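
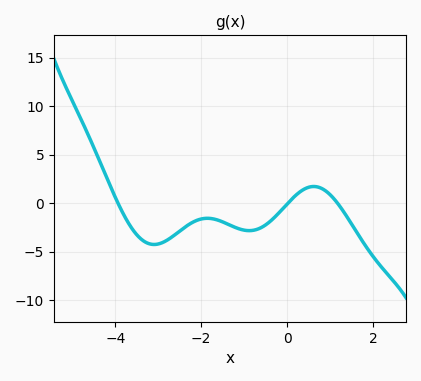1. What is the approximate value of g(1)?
1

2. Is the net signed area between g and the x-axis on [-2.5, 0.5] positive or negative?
negative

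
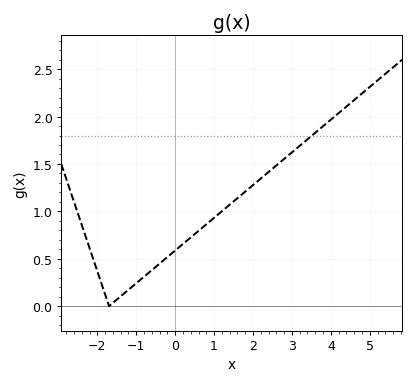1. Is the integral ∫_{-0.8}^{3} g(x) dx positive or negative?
positive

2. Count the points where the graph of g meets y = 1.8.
1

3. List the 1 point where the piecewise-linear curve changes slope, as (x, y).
(-1.7, 0)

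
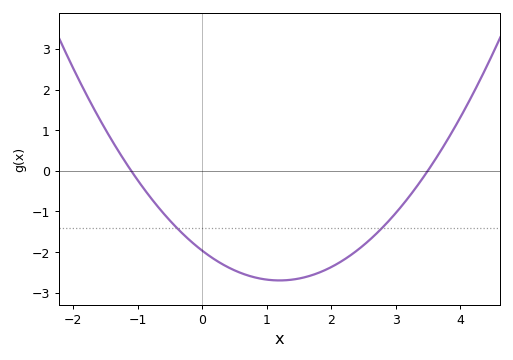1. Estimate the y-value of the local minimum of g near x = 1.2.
-2.7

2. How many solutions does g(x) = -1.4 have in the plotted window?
2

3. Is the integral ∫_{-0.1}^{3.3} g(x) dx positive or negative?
negative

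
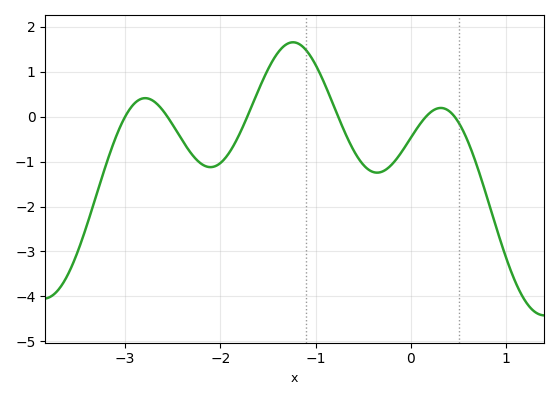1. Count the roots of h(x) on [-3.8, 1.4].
6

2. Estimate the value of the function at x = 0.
-0.5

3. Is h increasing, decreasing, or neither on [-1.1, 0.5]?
neither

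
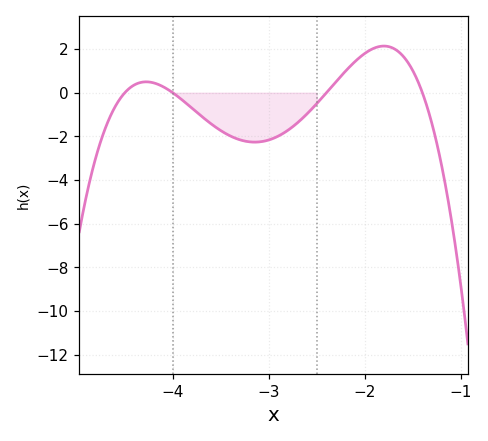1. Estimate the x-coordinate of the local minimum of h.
-3.1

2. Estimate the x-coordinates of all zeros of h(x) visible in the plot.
-4.5, -4, -2.4, -1.4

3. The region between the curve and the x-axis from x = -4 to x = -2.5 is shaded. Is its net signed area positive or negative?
negative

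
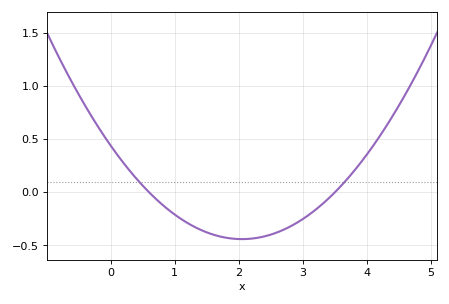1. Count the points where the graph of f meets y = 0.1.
2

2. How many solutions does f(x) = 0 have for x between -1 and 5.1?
2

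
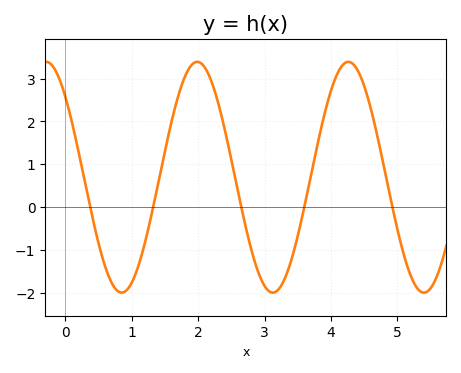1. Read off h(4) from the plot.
2.7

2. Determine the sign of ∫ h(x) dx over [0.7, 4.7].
positive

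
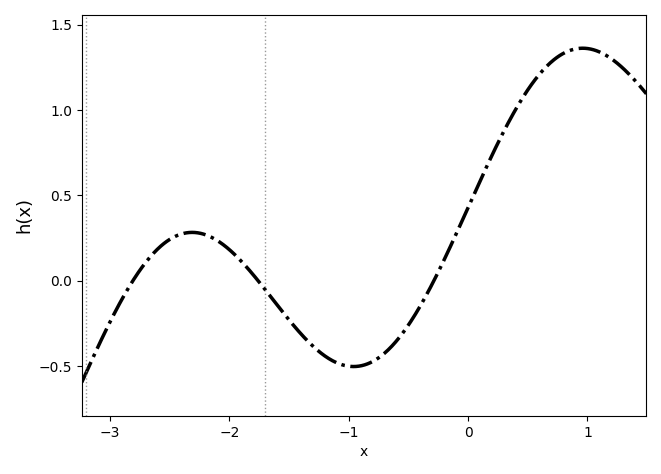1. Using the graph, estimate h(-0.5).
-0.25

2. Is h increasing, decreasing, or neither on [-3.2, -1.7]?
neither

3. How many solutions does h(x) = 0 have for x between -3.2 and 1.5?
3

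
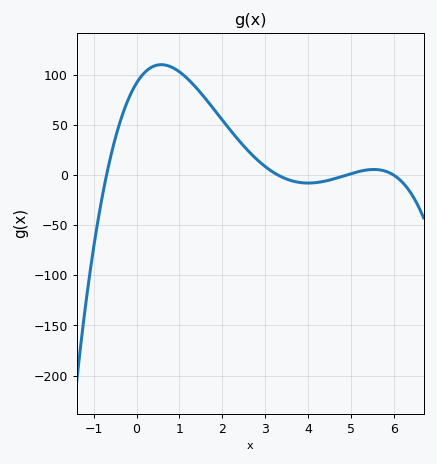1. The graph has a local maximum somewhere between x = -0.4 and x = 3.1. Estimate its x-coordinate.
0.6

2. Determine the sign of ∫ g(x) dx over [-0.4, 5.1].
positive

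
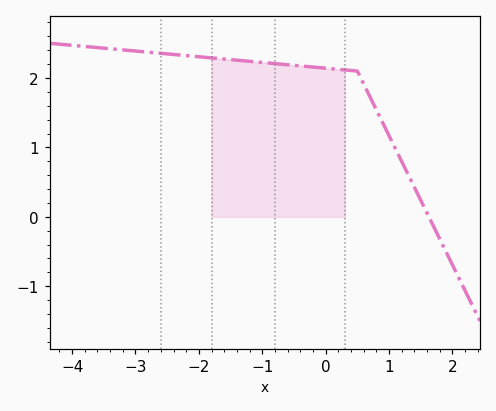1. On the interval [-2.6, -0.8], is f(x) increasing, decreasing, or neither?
decreasing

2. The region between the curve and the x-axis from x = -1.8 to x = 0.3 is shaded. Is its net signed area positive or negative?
positive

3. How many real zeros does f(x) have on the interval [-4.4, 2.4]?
1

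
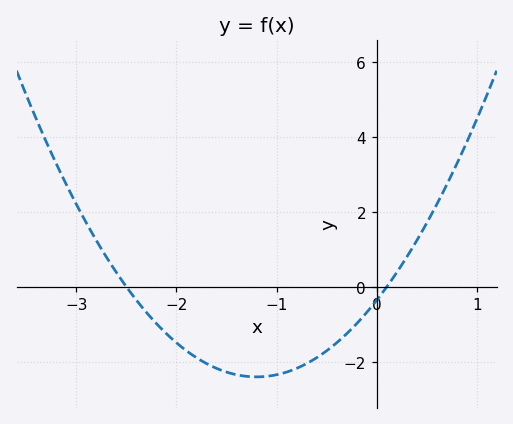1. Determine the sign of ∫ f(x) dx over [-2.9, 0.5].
negative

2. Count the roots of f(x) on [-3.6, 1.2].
2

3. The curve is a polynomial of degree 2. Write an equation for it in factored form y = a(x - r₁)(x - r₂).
y = 1.42(x + 2.5)(x - 0.1)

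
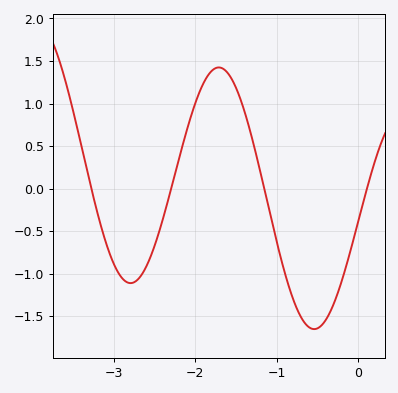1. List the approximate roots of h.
-3.3, -2.3, -1.2, 0.1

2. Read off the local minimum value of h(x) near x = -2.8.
-1.1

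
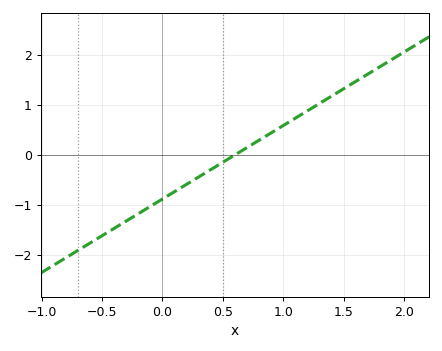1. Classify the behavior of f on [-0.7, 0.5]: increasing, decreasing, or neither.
increasing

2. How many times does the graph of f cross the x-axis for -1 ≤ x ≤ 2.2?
1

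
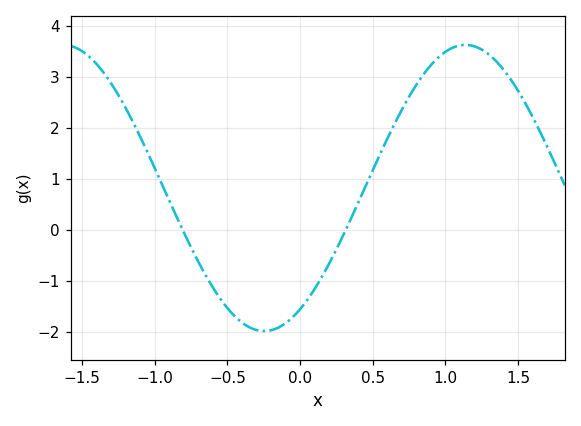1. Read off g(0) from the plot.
-1.6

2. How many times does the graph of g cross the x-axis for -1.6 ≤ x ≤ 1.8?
2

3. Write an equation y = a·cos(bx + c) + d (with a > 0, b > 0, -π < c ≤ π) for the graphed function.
y = 2.81cos(2.3x - 2.6) + 0.82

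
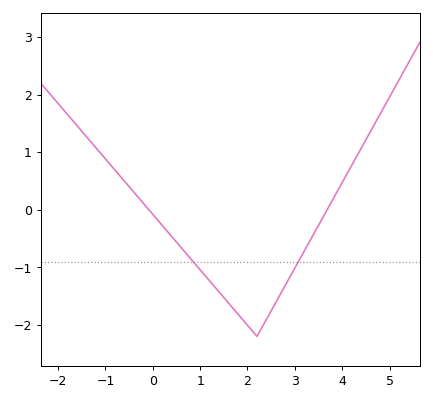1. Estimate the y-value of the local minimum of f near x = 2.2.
-2.2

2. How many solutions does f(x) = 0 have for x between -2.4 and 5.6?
2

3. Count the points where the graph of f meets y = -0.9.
2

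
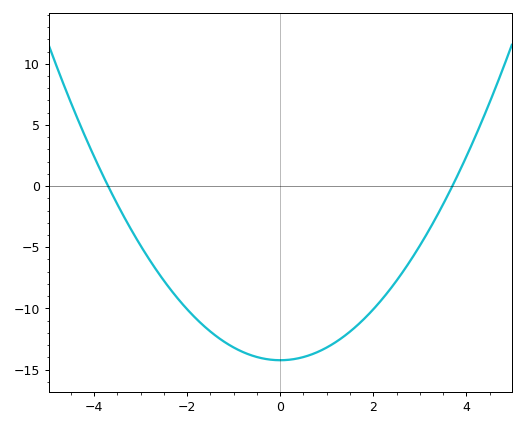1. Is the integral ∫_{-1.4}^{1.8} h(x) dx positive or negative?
negative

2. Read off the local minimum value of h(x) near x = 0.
-14.2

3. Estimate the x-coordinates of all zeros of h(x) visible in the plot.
-3.7, 3.7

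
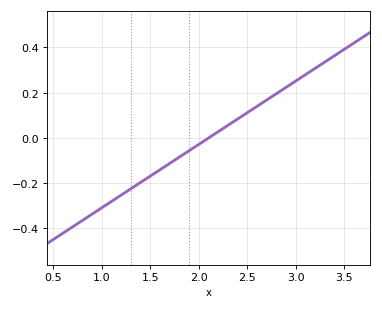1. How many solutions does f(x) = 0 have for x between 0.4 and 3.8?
1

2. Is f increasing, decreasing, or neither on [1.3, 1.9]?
increasing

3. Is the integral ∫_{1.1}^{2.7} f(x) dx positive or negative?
negative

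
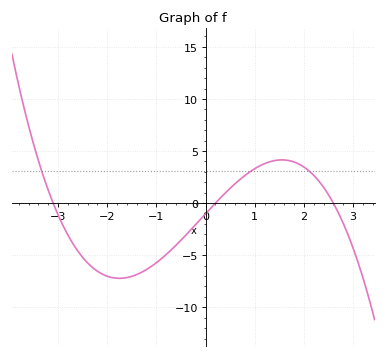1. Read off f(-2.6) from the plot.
-4.59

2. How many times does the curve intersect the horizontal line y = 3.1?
3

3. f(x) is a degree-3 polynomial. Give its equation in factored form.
y = -0.63(x + 3.1)(x - 0.2)(x - 2.6)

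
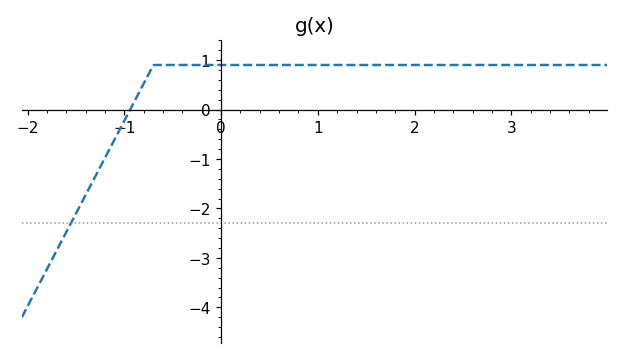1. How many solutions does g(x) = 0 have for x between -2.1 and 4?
1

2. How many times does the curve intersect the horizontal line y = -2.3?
1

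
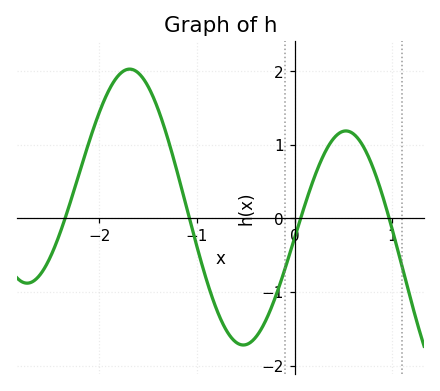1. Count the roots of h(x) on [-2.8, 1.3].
4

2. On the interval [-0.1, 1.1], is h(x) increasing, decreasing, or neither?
neither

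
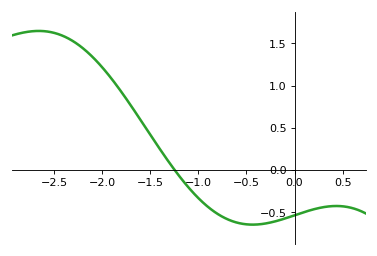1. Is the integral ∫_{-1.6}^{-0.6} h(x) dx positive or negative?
negative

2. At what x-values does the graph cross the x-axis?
-1.25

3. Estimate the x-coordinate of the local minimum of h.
-0.435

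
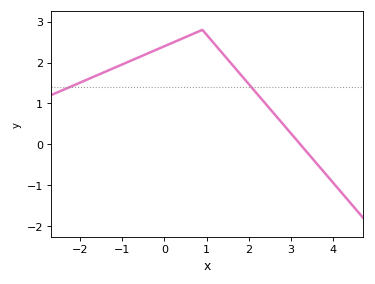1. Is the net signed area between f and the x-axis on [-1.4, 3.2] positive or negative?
positive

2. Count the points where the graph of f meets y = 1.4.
2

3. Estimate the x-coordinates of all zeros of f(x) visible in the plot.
3.22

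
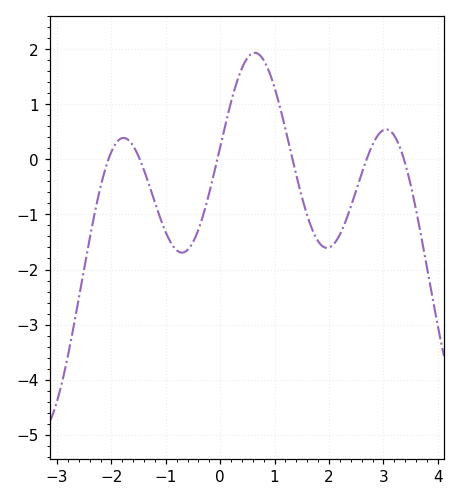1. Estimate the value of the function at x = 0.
0.228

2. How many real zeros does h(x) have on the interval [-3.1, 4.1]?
6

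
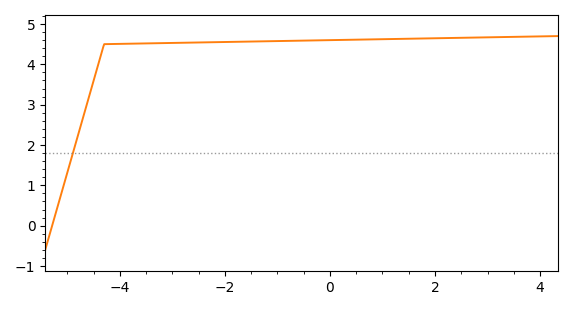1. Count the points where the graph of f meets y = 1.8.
1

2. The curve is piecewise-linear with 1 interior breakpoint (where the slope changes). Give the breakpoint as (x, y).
(-4.3, 4.5)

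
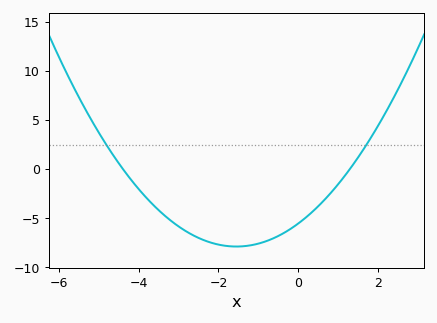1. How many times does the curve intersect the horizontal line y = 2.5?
2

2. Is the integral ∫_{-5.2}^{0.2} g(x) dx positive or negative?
negative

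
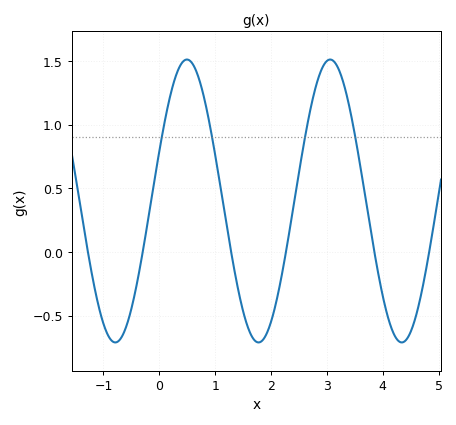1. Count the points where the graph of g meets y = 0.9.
4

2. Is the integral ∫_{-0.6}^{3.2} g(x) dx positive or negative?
positive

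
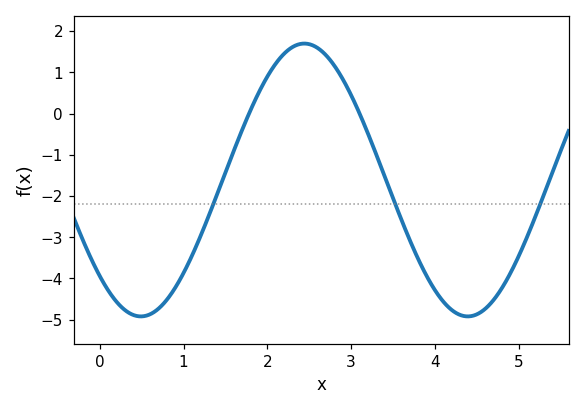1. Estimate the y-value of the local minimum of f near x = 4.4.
-4.92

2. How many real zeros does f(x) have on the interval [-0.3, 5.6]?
2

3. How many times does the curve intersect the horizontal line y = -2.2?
3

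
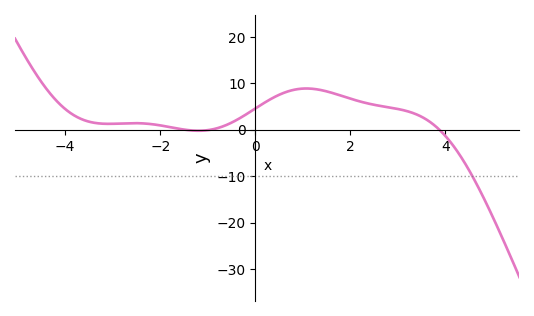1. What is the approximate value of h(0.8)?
9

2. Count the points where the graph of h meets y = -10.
1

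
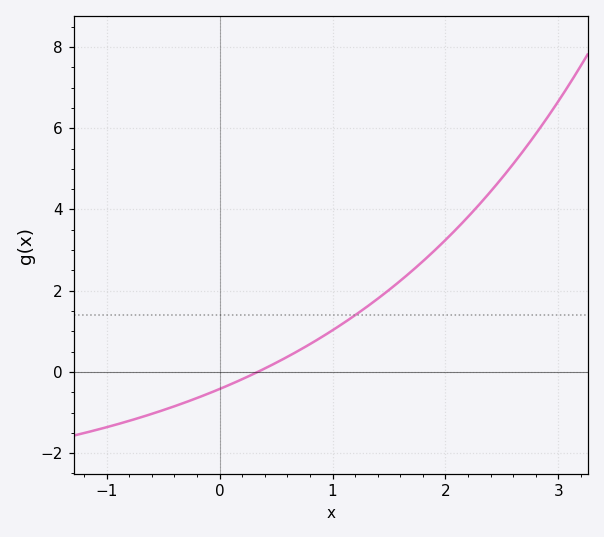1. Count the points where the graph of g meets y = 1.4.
1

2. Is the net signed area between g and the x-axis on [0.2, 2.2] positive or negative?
positive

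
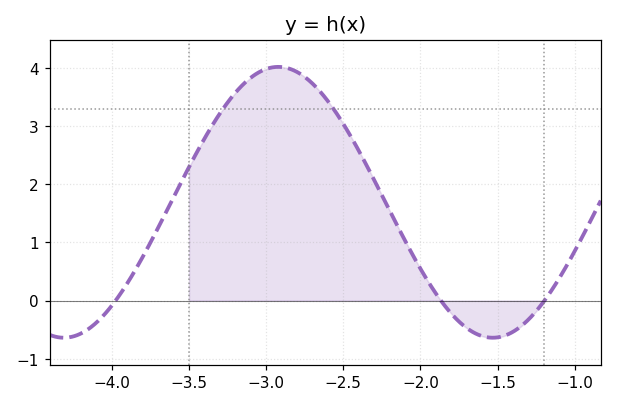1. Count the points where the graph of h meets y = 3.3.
2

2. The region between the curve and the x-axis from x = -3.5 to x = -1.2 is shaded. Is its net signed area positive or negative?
positive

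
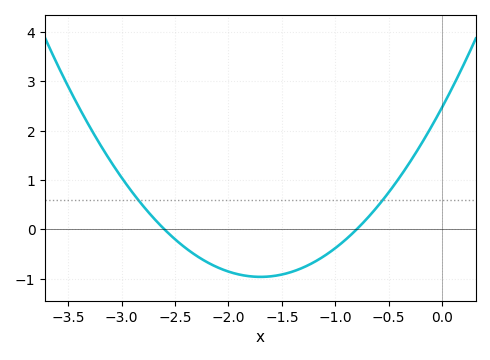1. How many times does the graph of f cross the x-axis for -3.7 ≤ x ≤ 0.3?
2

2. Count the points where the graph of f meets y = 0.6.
2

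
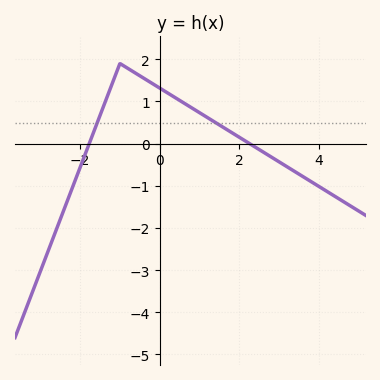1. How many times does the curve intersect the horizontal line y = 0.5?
2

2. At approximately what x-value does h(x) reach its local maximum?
-0.997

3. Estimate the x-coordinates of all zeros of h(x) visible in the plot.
-1.77, 2.26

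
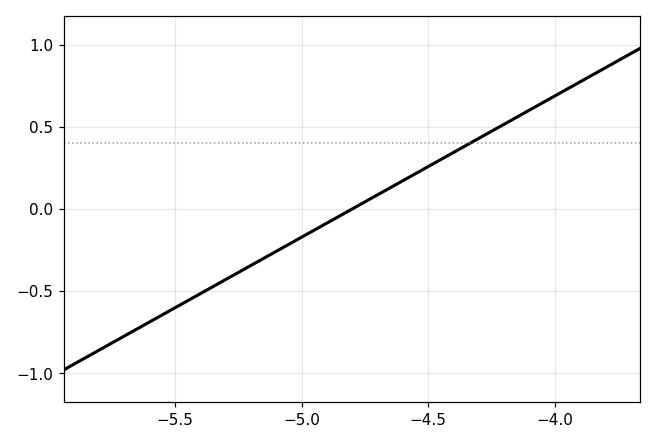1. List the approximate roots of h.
-4.8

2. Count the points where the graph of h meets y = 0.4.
1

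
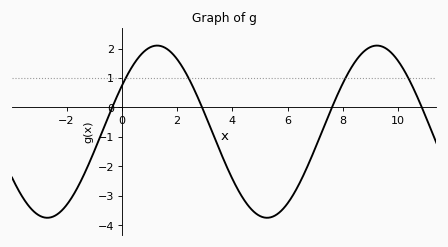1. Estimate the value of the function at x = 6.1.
-3.11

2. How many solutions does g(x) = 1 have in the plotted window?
4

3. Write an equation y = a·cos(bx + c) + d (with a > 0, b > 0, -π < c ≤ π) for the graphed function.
y = 2.92cos(0.79x - 1.01) - 0.82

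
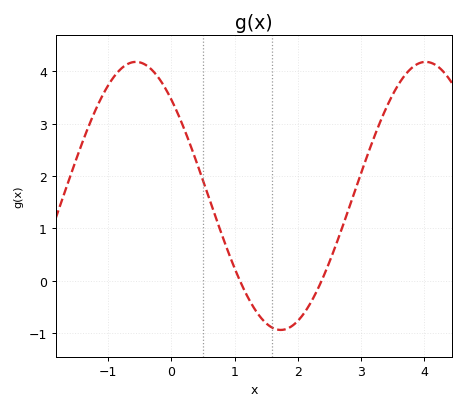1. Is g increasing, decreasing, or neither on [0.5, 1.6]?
decreasing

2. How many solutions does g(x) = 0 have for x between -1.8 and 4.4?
2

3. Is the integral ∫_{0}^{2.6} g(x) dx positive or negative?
positive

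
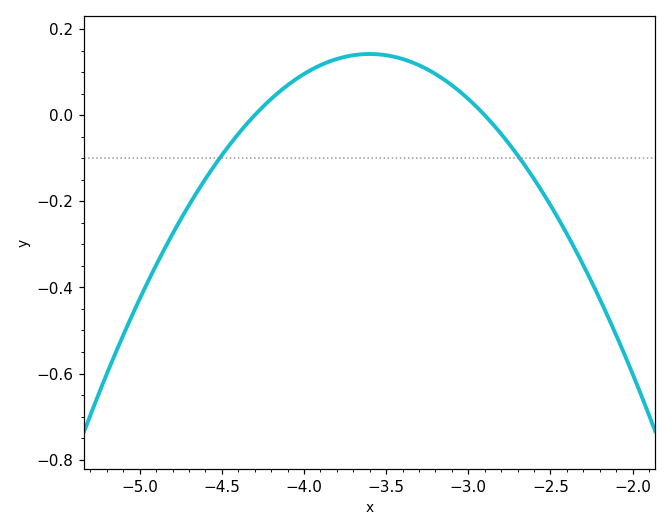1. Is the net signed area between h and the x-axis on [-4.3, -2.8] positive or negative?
positive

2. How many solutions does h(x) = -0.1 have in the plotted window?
2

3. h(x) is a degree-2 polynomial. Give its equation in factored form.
y = -0.29(x + 4.3)(x + 2.9)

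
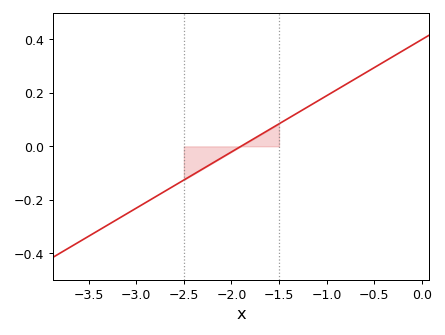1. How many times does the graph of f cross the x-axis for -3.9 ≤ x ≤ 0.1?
1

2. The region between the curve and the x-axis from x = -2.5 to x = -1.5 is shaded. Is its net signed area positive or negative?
negative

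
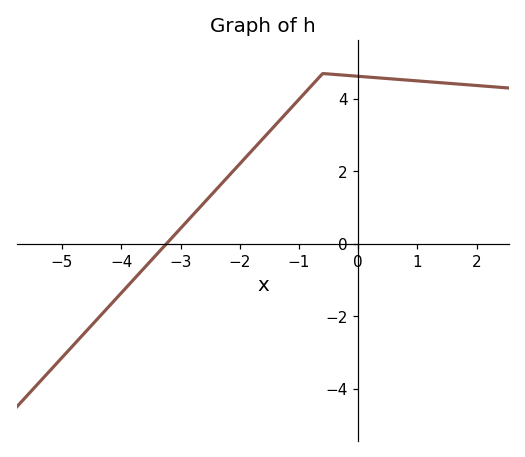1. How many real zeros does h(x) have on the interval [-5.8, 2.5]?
1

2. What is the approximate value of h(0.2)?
4.6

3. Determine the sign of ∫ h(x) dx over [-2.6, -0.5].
positive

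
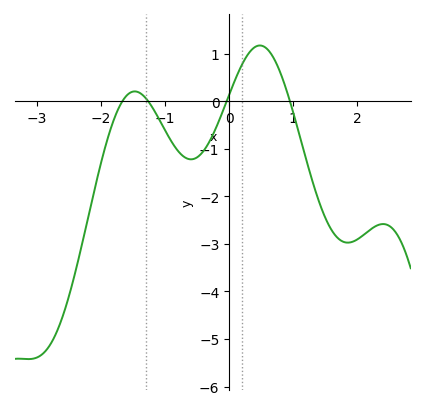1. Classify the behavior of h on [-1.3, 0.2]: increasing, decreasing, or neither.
neither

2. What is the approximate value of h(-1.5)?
0.2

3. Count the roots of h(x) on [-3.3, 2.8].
4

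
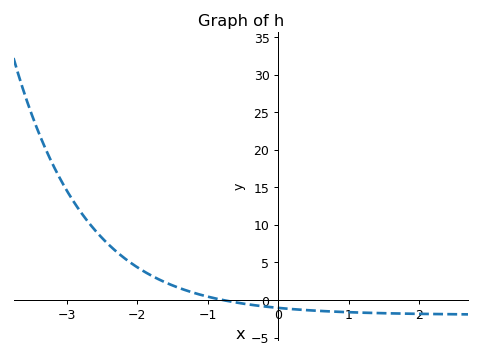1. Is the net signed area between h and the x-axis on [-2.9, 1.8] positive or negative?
positive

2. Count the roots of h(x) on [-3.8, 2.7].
1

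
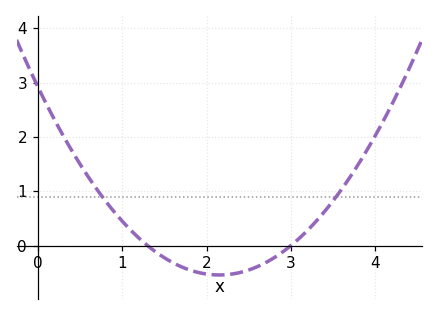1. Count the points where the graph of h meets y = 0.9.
2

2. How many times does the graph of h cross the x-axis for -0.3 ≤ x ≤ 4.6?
2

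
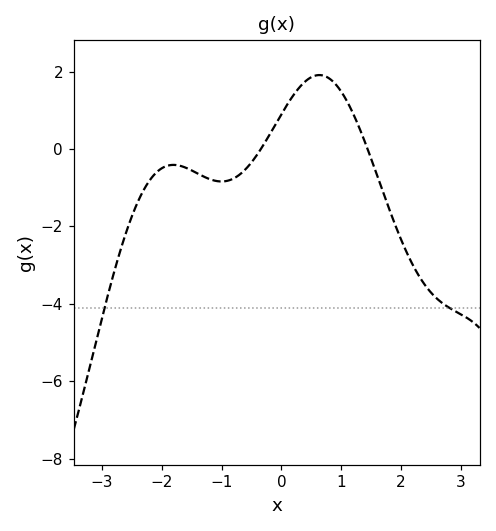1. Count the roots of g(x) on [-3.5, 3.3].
2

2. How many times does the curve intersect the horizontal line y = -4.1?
2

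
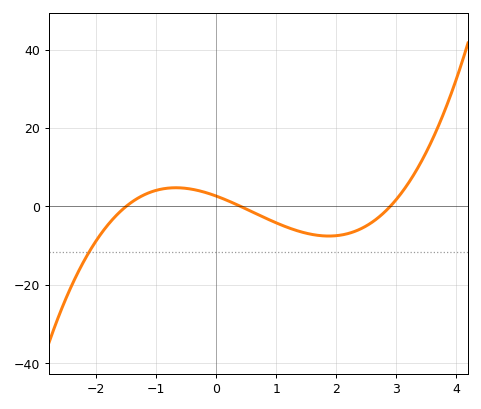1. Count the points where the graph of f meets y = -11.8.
1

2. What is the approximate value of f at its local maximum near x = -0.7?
4.72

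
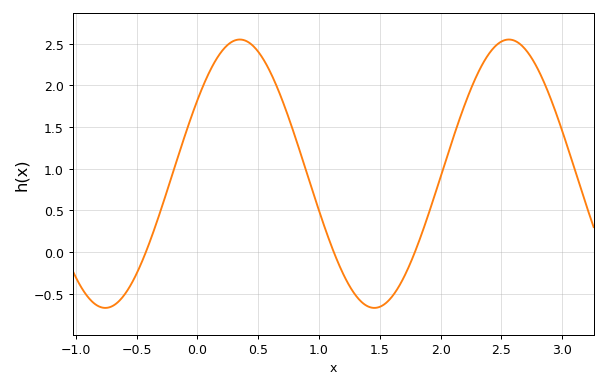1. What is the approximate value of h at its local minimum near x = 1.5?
-0.67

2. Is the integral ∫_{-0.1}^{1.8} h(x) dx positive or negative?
positive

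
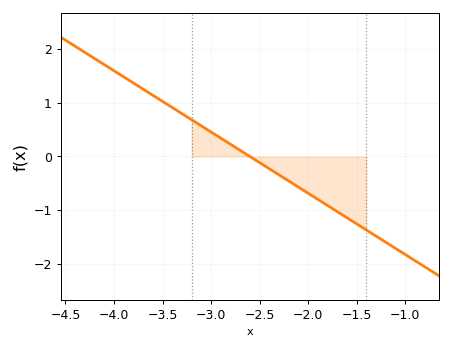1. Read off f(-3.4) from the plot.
0.9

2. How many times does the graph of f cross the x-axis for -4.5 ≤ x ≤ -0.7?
1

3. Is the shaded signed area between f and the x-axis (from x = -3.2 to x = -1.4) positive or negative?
negative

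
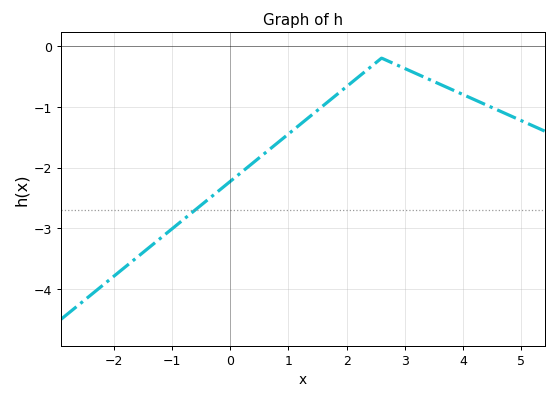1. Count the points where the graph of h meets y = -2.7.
1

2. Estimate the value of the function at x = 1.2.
-1.29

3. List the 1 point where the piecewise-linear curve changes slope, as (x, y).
(2.6, -0.2)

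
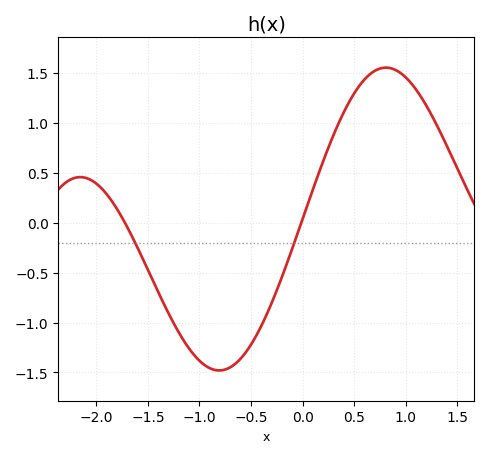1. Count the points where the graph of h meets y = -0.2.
2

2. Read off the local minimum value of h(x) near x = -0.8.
-1.48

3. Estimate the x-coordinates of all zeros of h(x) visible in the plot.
-1.72, -0.012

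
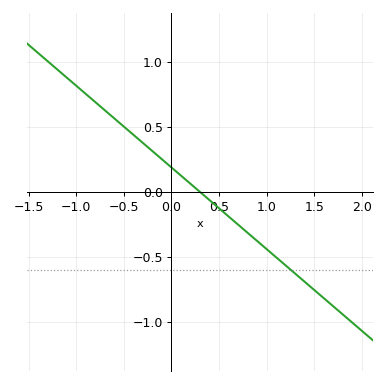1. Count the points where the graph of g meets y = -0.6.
1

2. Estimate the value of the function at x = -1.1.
0.9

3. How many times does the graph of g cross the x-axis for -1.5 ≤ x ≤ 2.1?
1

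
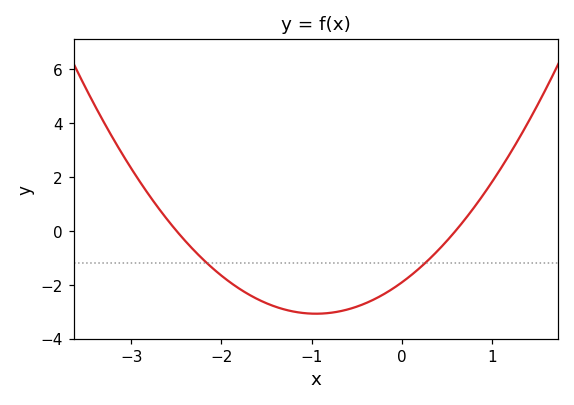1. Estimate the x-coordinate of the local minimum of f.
-1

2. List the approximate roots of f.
-2.5, 0.6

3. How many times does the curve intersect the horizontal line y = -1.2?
2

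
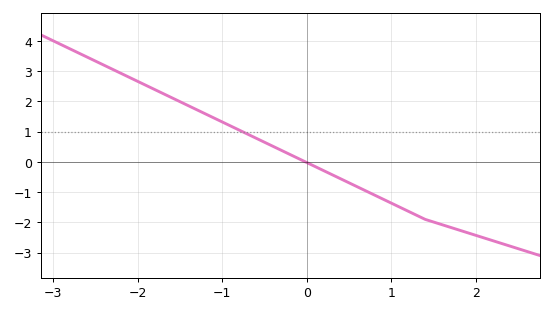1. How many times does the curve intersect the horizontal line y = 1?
1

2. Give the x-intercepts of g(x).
0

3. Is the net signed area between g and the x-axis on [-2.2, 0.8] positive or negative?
positive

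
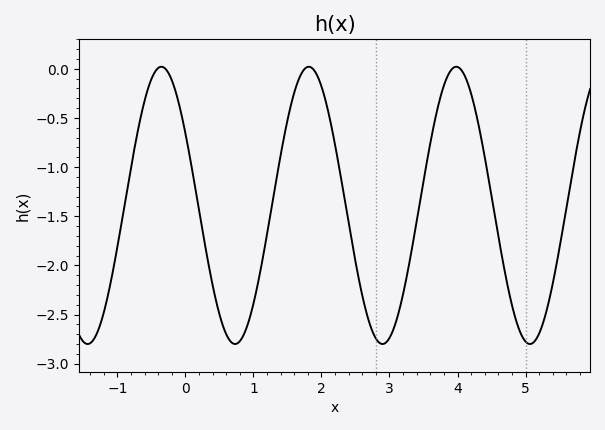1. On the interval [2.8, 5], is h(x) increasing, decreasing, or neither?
neither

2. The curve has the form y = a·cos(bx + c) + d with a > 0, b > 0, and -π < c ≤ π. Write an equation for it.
y = 1.41cos(2.9x + 1.02) - 1.39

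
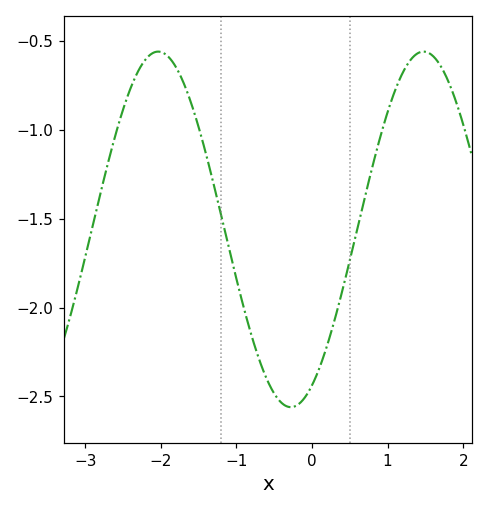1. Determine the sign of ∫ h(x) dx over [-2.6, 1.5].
negative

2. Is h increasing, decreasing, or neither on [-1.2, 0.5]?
neither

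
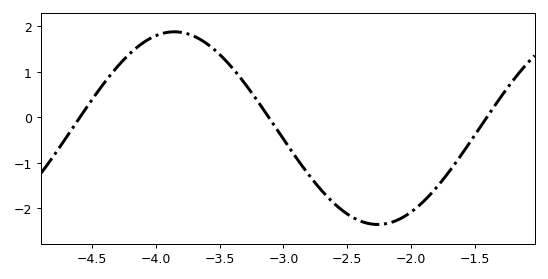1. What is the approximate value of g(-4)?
1.8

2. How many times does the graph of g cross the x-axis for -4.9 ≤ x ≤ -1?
3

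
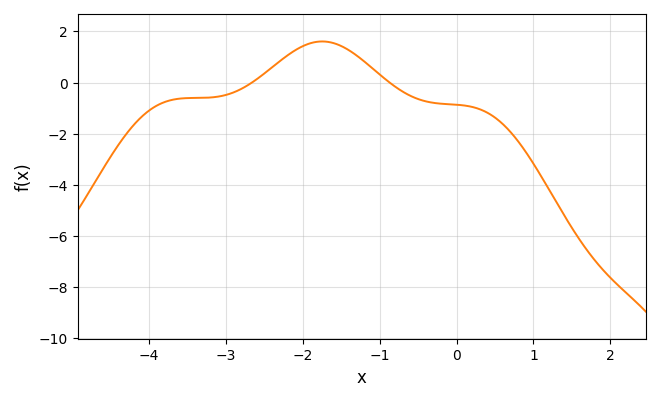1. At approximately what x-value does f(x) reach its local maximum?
-1.7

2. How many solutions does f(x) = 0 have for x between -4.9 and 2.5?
2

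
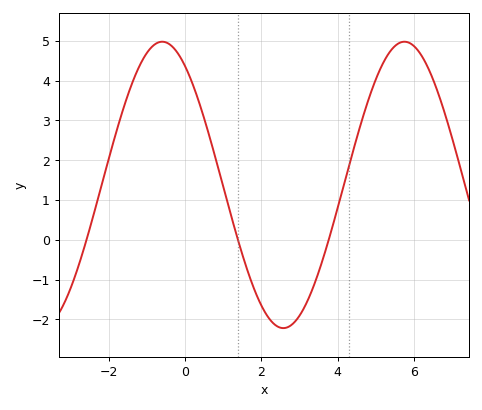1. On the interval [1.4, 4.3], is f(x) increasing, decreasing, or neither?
neither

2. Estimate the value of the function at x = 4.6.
2.89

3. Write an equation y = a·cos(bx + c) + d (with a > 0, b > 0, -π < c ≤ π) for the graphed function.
y = 3.6cos(0.99x + 0.592) + 1.38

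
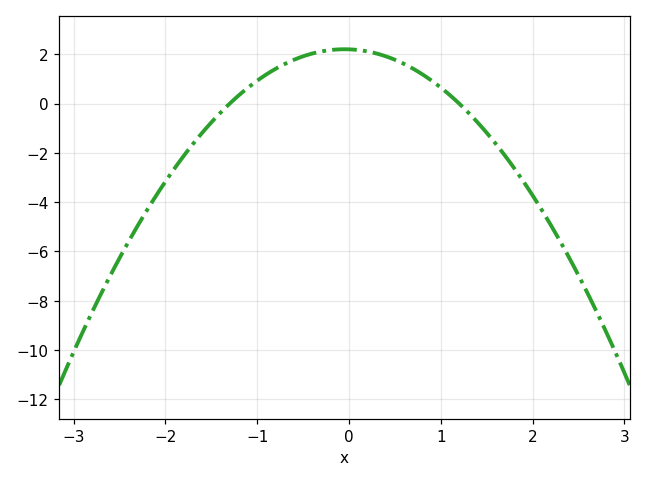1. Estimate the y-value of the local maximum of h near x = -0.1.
2.2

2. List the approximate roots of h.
-1.3, 1.2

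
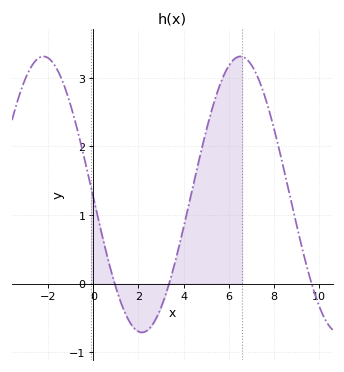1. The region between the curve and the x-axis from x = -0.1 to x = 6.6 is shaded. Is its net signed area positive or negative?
positive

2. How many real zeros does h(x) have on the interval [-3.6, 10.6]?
3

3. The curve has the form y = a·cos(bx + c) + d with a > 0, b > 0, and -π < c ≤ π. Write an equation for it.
y = 2.01cos(0.72x + 1.6) + 1.3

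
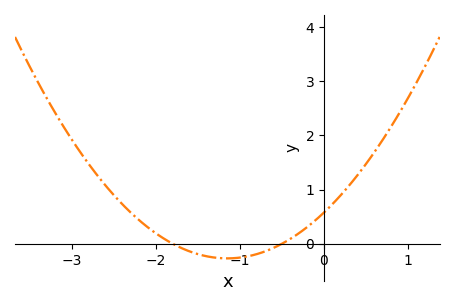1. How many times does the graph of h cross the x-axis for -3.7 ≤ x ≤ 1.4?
2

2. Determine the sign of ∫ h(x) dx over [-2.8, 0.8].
positive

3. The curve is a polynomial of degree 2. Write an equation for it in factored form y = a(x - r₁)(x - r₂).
y = 0.64(x + 1.8)(x + 0.5)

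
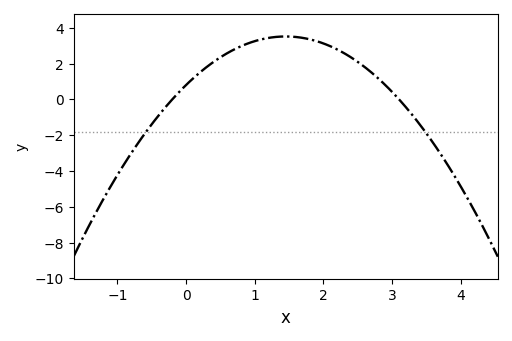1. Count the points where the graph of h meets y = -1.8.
2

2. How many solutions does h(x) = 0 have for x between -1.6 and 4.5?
2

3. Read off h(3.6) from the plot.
-2.4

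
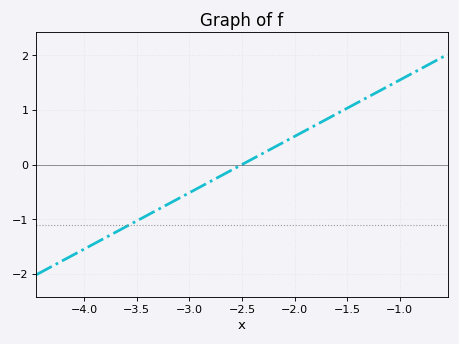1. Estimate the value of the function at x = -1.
1.5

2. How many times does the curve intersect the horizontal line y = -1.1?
1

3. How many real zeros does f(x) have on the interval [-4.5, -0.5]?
1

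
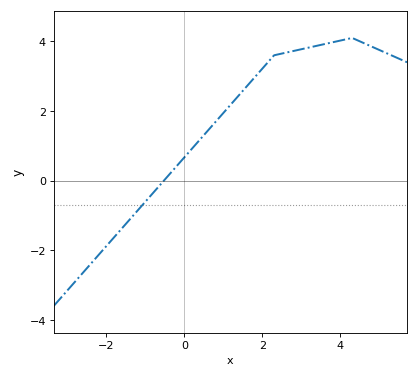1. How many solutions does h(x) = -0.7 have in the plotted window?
1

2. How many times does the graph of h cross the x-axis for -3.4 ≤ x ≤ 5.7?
1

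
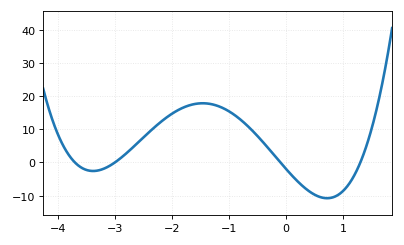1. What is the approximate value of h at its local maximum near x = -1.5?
18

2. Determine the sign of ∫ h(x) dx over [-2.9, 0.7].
positive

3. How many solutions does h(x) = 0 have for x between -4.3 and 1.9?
4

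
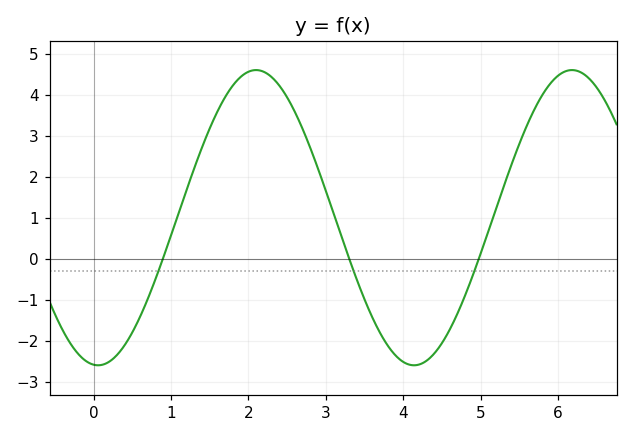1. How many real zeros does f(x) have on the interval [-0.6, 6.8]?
3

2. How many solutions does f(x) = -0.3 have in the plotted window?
3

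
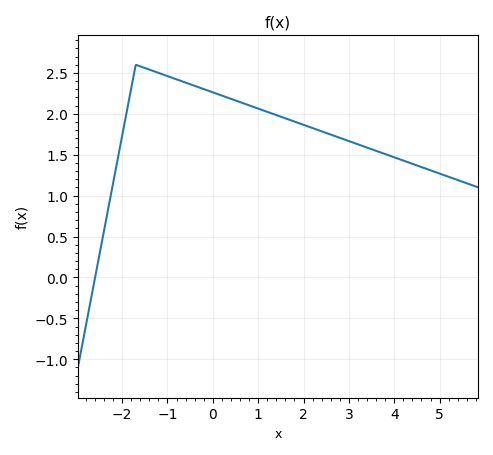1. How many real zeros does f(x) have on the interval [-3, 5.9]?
1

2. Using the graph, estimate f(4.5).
1.37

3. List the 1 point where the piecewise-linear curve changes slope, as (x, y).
(-1.7, 2.6)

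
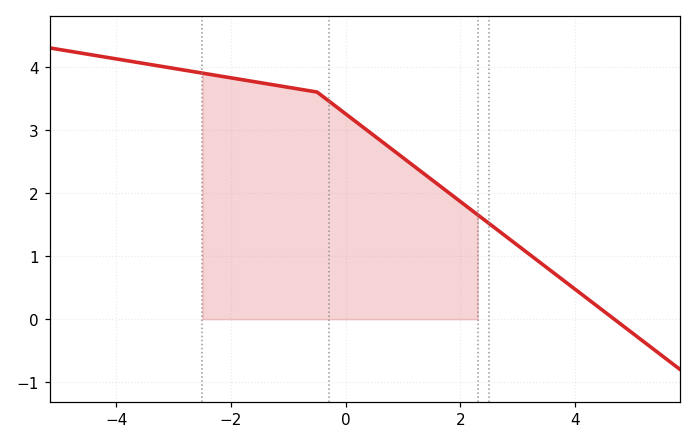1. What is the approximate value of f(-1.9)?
3.81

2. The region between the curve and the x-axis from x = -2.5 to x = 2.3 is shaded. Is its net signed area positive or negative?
positive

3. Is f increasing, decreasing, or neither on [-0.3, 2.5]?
decreasing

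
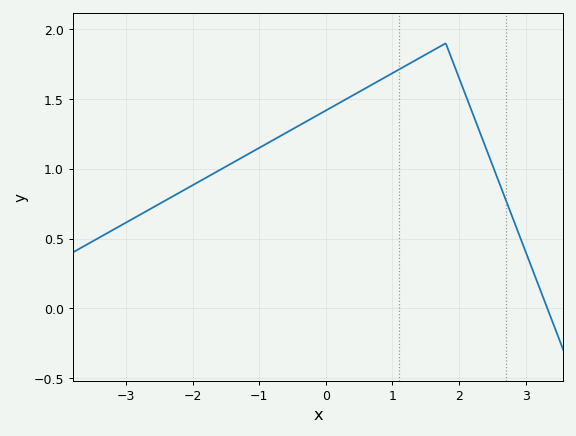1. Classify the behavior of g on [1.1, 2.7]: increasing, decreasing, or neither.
neither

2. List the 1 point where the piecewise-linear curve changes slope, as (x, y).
(1.8, 1.9)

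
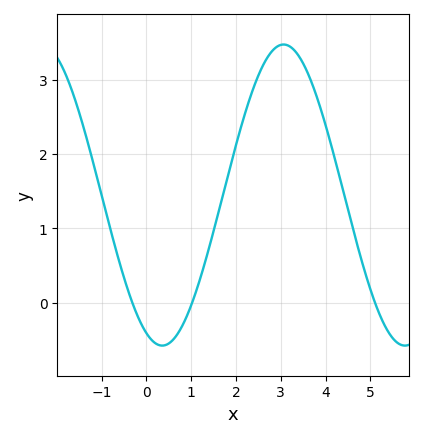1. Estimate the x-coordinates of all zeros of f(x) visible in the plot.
-0.4, 1, 5.2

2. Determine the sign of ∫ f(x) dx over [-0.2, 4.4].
positive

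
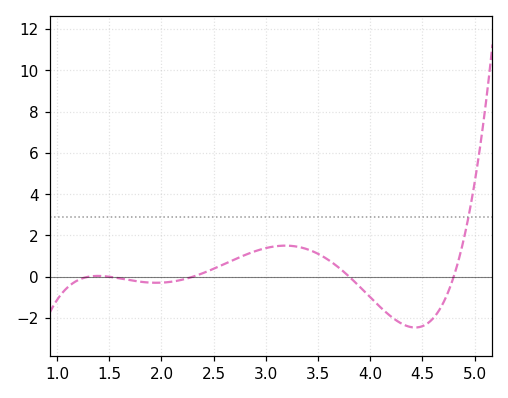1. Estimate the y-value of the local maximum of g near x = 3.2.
1.6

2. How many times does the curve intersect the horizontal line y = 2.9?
1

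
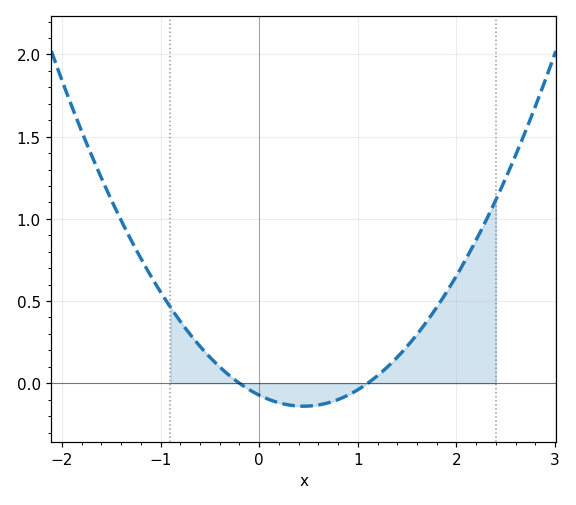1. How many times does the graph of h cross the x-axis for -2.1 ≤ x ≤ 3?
2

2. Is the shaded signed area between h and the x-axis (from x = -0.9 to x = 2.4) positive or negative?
positive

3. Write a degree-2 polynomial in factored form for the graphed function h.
y = 0.33(x + 0.2)(x - 1.1)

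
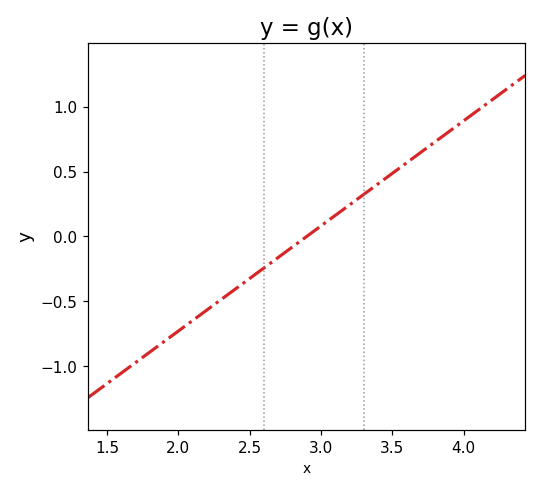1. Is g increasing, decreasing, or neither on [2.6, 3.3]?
increasing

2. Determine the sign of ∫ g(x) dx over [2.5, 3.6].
positive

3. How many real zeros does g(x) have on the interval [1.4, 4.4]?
1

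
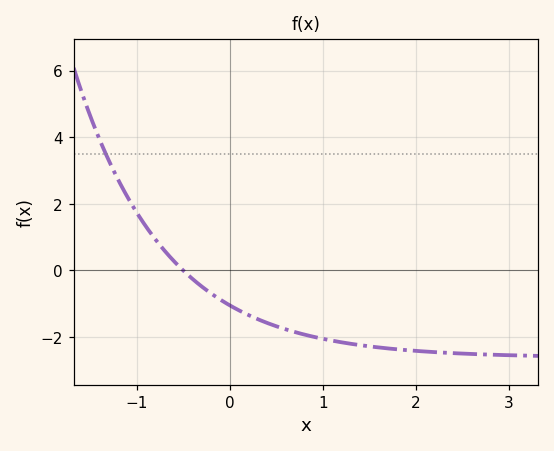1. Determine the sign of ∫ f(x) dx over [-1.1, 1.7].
negative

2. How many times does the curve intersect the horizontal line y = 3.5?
1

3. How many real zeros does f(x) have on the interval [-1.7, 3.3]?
1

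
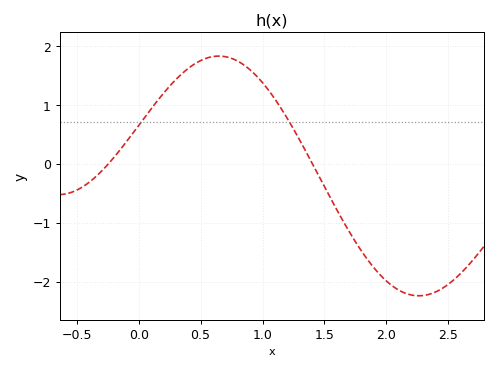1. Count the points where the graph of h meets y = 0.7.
2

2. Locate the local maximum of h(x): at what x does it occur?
0.646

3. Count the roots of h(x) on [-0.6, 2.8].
2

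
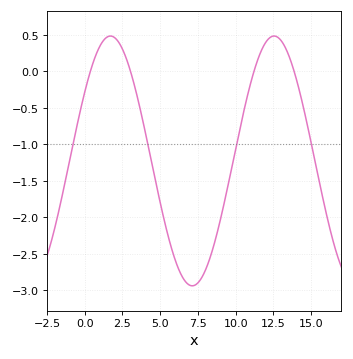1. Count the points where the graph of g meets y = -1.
4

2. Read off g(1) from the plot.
0.35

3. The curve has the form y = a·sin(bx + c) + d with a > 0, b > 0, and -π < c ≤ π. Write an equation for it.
y = 1.71sin(0.58x + 0.58) - 1.23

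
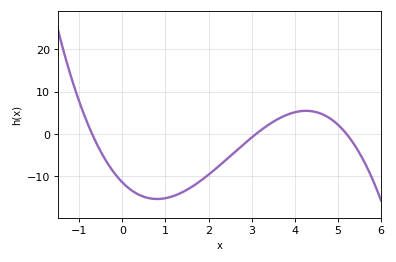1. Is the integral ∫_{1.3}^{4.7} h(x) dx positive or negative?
negative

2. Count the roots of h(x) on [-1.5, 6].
3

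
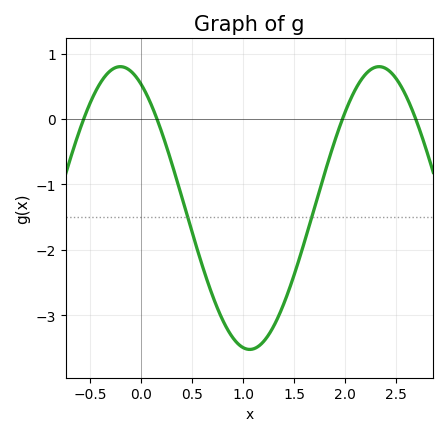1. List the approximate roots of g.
-0.55, 0.15, 1.95, 2.7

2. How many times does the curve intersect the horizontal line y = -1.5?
2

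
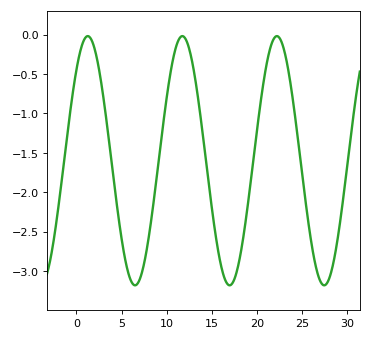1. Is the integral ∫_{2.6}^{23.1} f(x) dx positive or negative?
negative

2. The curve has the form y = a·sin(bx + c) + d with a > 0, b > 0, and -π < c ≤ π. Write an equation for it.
y = 1.58sin(0.6x + 0.82) - 1.6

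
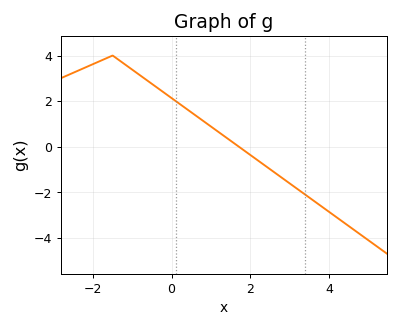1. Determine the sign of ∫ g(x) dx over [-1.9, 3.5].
positive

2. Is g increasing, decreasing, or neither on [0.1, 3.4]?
decreasing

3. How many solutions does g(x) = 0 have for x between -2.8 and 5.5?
1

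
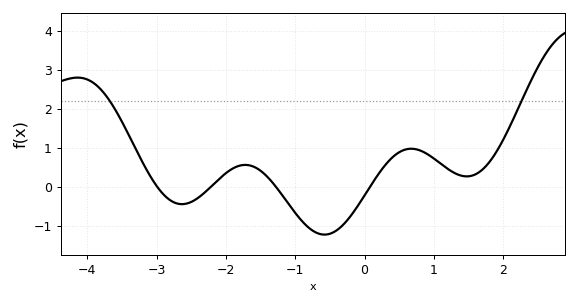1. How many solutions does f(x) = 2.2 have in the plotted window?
2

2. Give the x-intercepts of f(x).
-2.99, -2.22, -1.28, 0.078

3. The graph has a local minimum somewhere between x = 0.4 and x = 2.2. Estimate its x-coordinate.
1.47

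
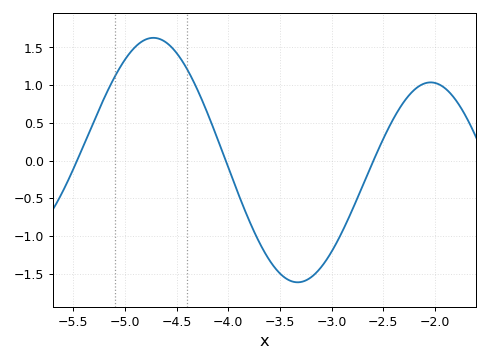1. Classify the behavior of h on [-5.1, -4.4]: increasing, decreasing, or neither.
neither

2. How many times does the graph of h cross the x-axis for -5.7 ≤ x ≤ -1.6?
3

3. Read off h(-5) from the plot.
1.35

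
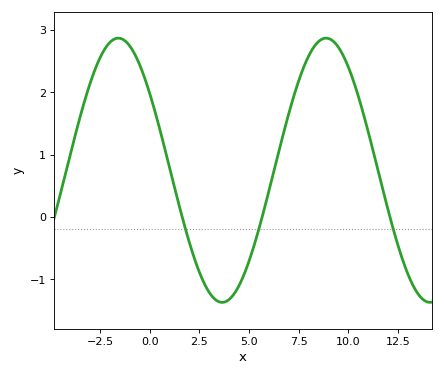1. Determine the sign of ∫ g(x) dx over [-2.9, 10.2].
positive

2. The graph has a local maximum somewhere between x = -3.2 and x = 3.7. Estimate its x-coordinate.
-1.58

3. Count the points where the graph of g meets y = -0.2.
3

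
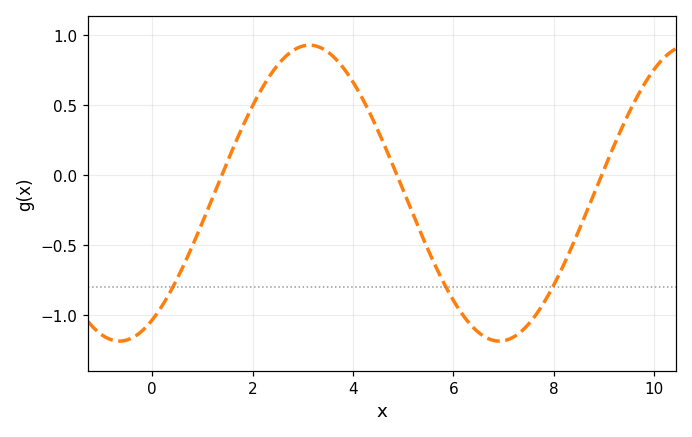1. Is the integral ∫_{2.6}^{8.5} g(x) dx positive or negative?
negative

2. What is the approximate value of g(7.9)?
-0.857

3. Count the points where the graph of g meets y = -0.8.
3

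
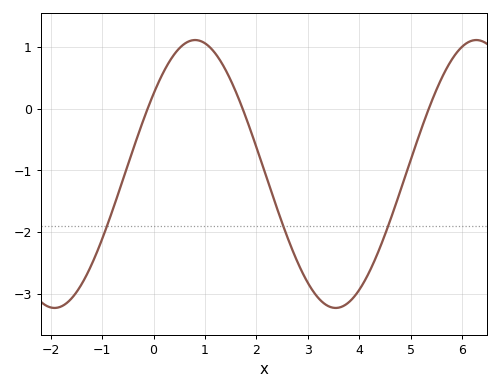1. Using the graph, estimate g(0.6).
1.05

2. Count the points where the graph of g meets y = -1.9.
3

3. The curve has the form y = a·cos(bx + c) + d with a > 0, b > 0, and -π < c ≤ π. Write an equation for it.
y = 2.17cos(1.15x - 0.93) - 1.06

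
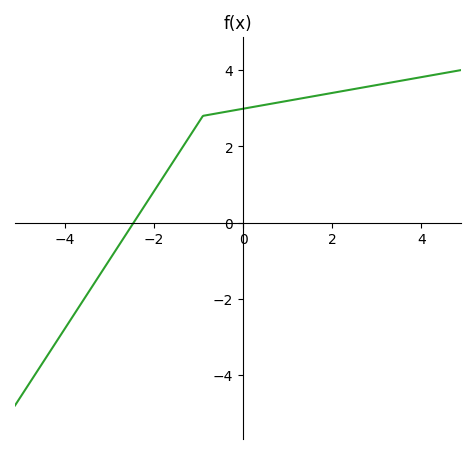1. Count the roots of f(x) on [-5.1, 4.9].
1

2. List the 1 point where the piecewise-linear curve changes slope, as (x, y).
(-0.9, 2.8)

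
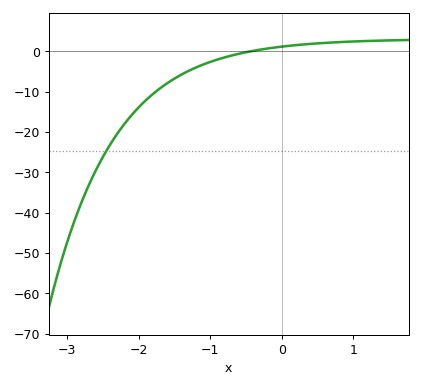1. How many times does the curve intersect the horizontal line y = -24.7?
1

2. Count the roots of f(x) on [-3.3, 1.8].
1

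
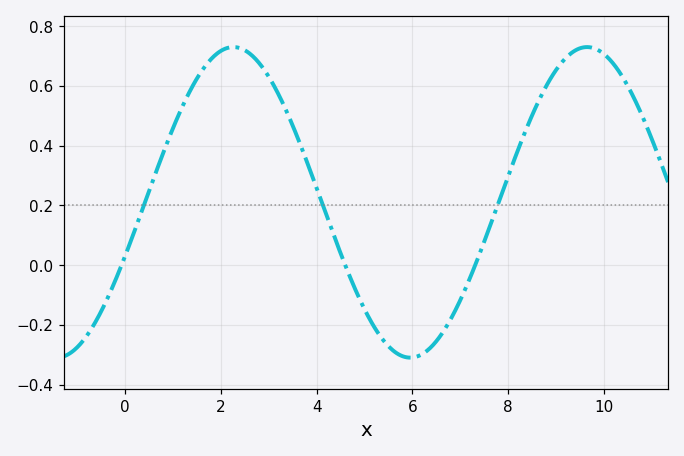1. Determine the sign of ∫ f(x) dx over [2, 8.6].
positive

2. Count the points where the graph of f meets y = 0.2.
3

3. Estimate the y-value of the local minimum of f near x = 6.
-0.3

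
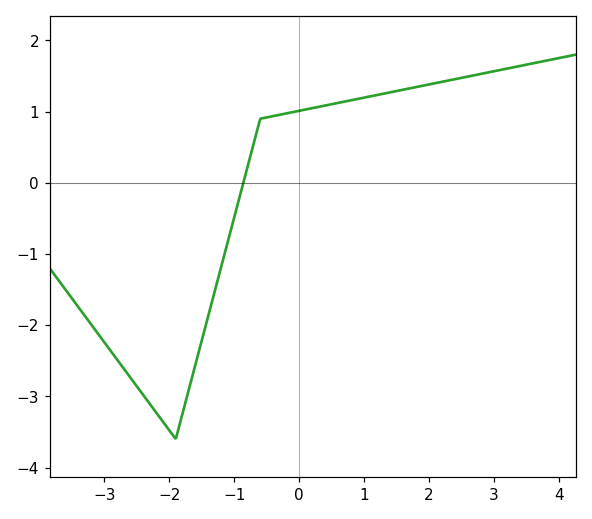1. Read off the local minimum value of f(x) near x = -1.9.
-3.6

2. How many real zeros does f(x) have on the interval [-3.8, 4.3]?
1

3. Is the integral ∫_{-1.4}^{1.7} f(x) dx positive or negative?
positive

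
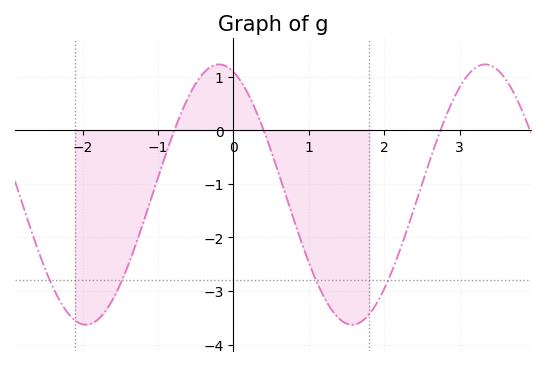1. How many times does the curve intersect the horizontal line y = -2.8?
4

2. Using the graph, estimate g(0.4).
0.002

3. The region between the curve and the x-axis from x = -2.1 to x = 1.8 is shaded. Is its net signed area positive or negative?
negative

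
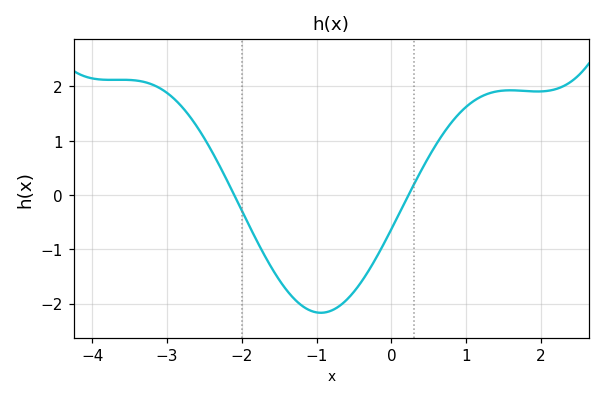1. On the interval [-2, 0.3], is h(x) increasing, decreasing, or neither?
neither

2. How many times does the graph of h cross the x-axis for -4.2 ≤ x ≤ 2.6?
2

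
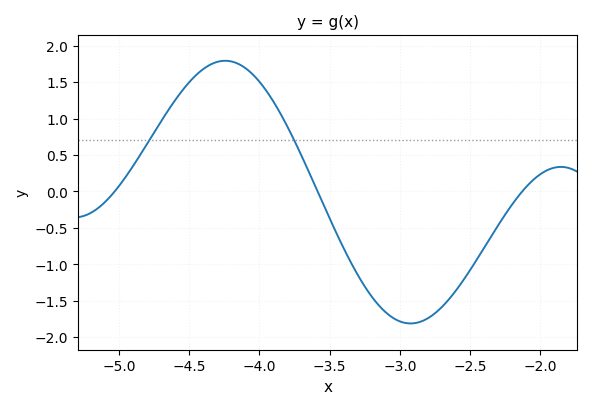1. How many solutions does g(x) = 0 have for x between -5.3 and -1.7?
3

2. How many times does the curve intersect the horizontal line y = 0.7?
2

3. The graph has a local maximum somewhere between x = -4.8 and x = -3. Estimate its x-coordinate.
-4.24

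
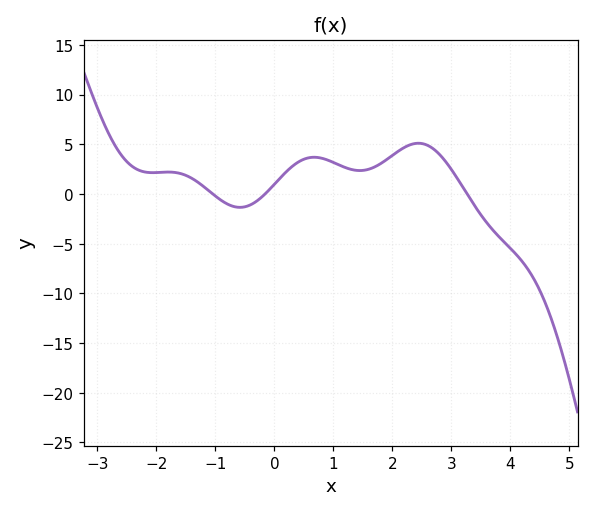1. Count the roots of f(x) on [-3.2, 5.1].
3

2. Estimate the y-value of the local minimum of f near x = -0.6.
-1.35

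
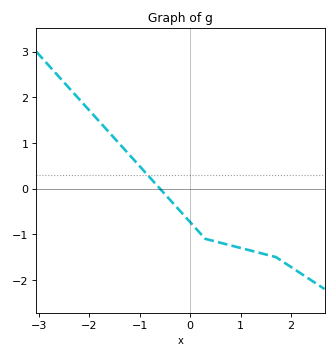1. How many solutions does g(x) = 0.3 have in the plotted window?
1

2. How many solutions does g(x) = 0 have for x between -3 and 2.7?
1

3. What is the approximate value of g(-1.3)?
0.861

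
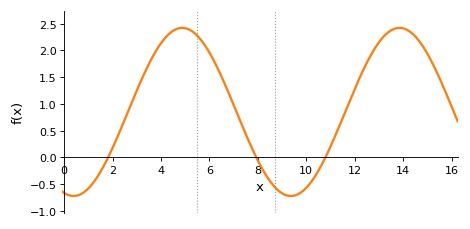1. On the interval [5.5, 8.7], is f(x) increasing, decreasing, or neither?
decreasing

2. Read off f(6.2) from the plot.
1.79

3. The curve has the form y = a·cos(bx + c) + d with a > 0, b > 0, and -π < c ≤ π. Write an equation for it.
y = 1.57cos(0.7x + 2.87) + 0.85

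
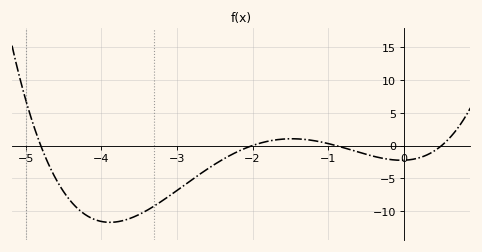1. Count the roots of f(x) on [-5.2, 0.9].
4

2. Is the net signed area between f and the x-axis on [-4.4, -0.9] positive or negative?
negative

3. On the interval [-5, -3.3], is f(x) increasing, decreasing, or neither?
neither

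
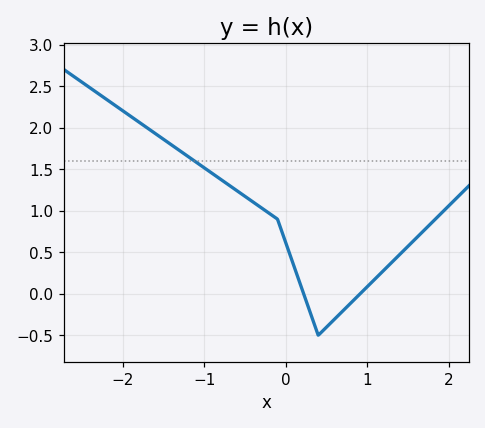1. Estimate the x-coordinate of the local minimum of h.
0.4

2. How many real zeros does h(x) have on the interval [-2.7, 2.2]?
2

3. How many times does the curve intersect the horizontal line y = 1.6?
1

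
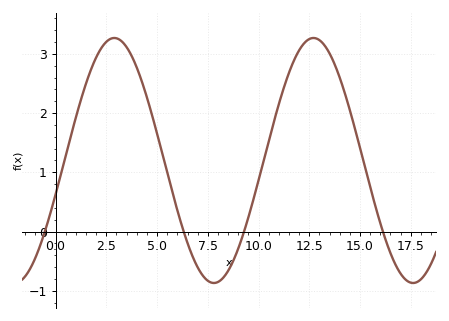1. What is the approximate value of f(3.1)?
3.25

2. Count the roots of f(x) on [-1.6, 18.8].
4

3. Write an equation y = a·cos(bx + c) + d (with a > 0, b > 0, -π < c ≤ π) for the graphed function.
y = 2.07cos(0.64x - 1.85) + 1.2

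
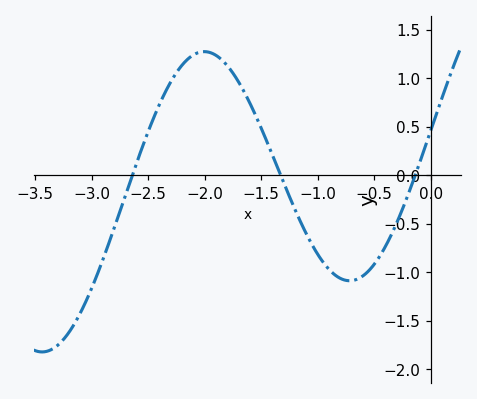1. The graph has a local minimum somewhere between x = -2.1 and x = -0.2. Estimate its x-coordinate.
-0.7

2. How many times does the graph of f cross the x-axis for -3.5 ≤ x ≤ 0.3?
3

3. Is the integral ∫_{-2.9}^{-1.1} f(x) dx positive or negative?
positive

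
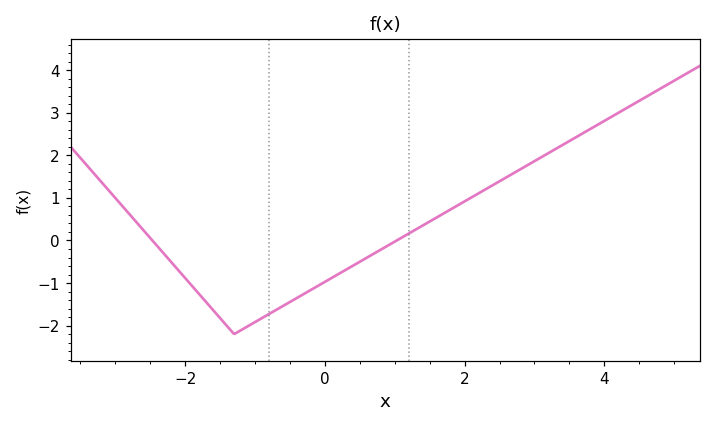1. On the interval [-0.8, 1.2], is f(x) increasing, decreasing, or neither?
increasing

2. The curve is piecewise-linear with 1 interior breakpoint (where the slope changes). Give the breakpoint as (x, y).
(-1.3, -2.2)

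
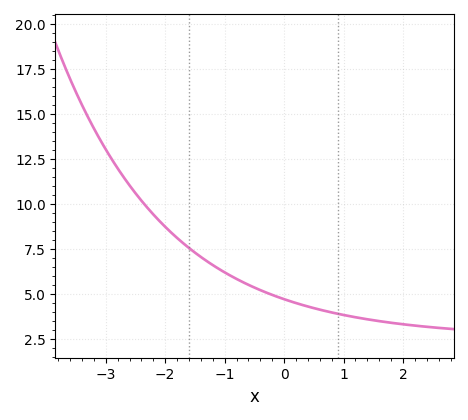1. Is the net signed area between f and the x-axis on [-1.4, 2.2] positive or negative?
positive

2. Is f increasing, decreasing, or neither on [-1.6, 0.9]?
decreasing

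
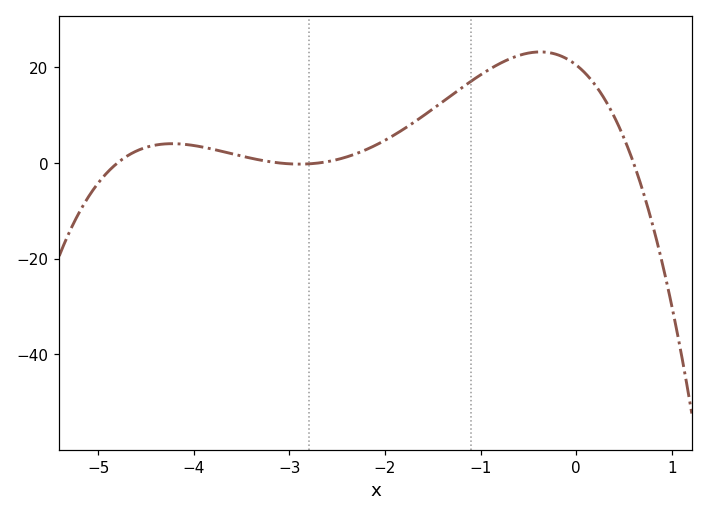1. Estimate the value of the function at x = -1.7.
8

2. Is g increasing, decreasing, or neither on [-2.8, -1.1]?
increasing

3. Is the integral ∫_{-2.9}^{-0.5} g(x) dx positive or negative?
positive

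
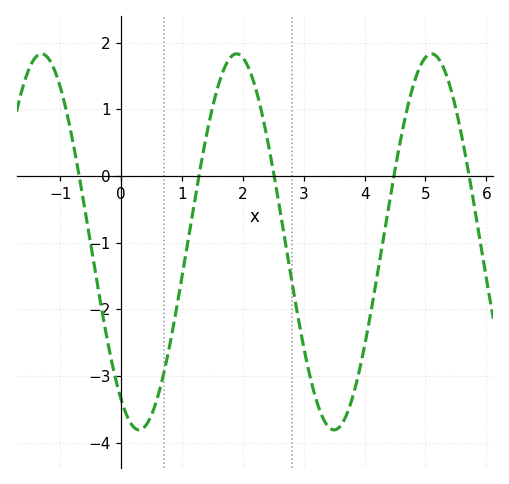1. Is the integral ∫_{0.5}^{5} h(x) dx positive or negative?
negative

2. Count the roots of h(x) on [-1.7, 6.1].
5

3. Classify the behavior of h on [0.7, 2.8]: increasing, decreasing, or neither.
neither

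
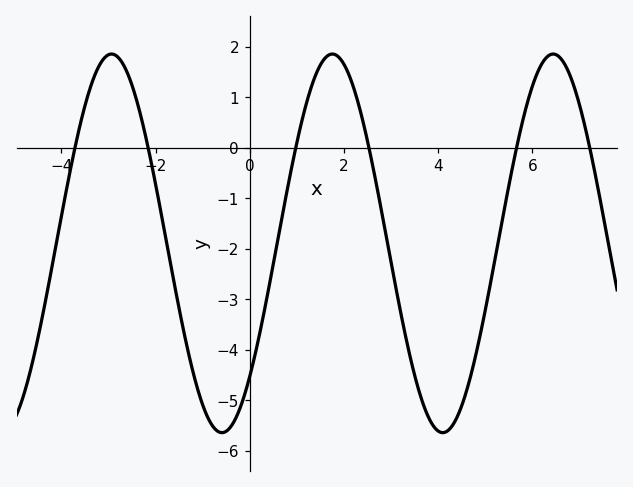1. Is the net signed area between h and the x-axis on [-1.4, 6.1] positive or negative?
negative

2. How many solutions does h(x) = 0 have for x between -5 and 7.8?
6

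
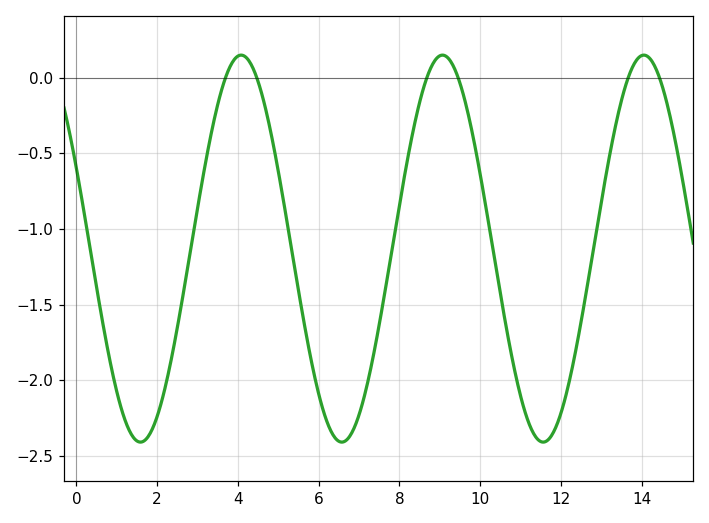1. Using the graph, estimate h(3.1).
-0.7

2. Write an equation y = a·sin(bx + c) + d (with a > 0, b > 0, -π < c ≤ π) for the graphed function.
y = 1.28sin(1.3x + 2.7) - 1.13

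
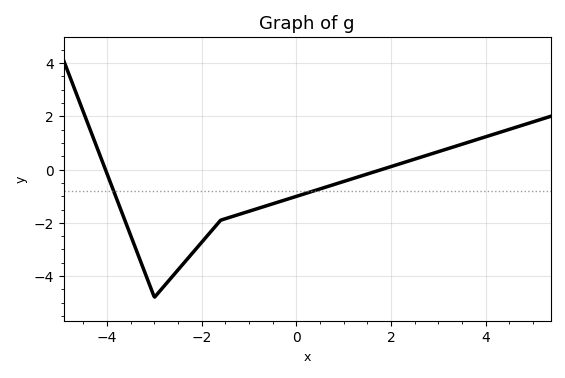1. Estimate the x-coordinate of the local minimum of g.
-3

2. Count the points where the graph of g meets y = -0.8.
2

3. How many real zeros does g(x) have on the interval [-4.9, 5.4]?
2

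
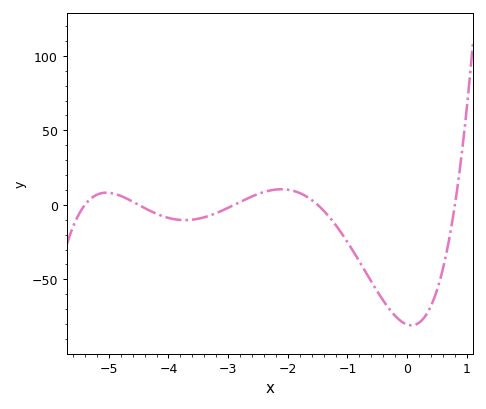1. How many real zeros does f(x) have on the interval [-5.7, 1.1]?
5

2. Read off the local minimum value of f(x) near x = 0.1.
-80.8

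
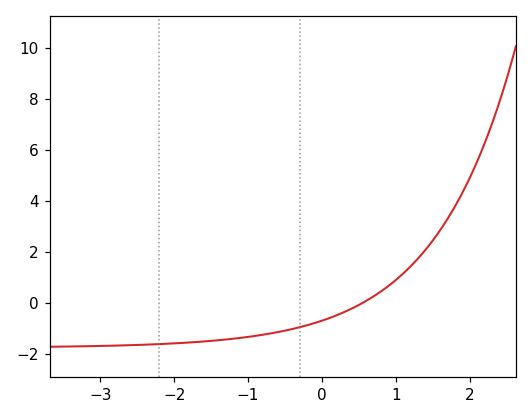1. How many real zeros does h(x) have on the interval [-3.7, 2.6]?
1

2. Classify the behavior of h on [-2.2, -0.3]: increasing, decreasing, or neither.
increasing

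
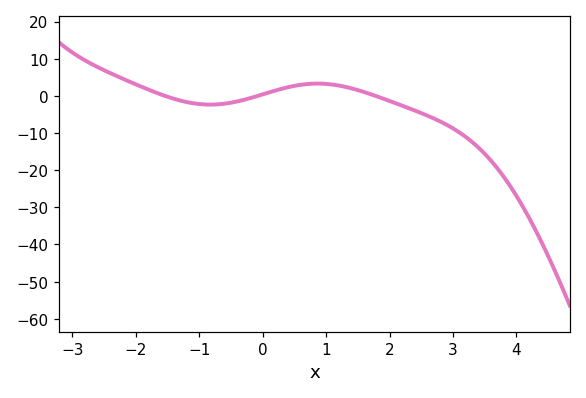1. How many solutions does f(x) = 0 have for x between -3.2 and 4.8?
3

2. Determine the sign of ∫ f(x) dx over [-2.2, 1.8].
positive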